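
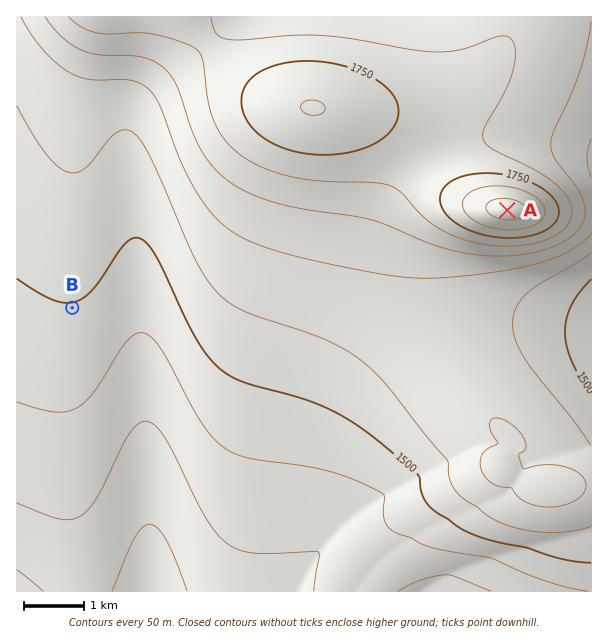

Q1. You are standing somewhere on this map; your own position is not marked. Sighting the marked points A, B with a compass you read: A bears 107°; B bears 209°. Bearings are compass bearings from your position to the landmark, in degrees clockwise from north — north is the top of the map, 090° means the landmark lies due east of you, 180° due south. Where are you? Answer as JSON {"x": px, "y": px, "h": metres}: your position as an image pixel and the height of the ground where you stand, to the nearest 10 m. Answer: {"x": 181, "y": 111, "h": 1640}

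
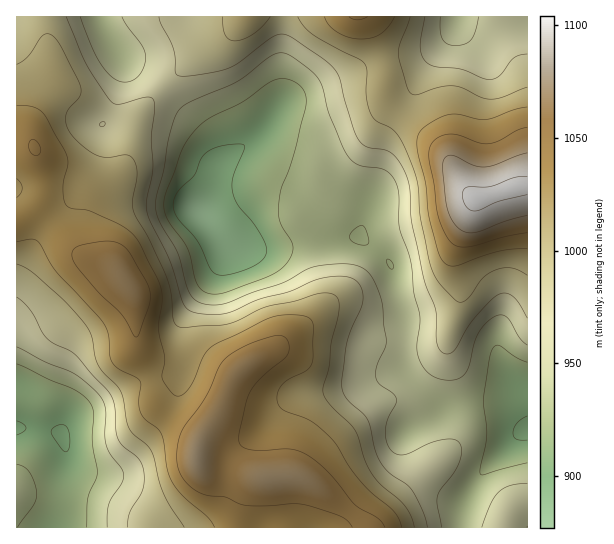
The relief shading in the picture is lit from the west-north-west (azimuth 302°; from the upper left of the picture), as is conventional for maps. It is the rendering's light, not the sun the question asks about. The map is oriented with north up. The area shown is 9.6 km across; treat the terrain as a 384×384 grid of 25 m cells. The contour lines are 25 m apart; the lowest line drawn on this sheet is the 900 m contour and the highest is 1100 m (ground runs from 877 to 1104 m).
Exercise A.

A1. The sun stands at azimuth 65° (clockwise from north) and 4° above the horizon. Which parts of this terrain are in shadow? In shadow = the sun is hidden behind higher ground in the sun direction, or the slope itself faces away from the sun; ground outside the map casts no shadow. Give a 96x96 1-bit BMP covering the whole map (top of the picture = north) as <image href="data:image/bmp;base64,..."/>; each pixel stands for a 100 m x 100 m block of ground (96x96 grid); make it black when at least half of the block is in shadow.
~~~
<image width="96" height="96" href="data:image/bmp;base64,Qk2+BAAAAAAAAD4AAAAoAAAAYAAAAGAAAAABAAEAAAAAAIAEAAATCwAAEwsAAAIAAAAAAAAA////AAAAAAAAAAAAAAAAAAAAAAAAAAAAAAAAAAAAAAAAAAAD4AAAAAAAAAAAAAB/4AAAAAAAAAAAA///4AAAAAAAAAAAA///4AAAAAAAAAAAA///wAAAAAAAAAAAA///wAAAAAAAAAAAA///gAAAAAAAAAAAA///gAAAAAAAAAAAB///AAAAAAAAAAAAP///AAAAAAAAAAAAf///AAAAAAAAAAAA////AAAAAAAAAAAB///+AAAAAAAAAAAB///+AAAAAAAAAAAB///+AAAAAAAAAAAB//4AAAAAAAAAAAAD//4AAAAAAAAAAAAD//4AAAAAAAAAAAAD//4AAAAAAAAAAAAD//4AAAAAAAAAAAAH//4AAAAAAAAAAAAP//wAAAAAAAAAAAAf//wAAAAAAAAAAAAf//wAAAAAAAAAAAAf//gAAAAAAAAAAAAf//AAAAAAAAAAAAAf//AAAAAAAAAAAAD//+AAAAAAAAAAAAD8/+AAAAAAAAAAAAD4P8AAAAAAAAAAAAAwH8AAAAAAAAAAAAAAH8AAAAAAAAAAAA8AH8AAAAAAAAAAAB8AH8AAAAAAAAAAAD8AP8AAAAAAAAAMAD8Af8AAAAAAAAAeAB8A/8AAAAAAAAAeAB8B/8AAAAAAAAA/AB8D/4AAAAAAAAB/AA8H/wAAAAAAAAD/AAYP/wAAAAAAAAH/AAIf/gAAAAAAAAP/AAAf/AAAAAAAAAf/AAAf+AAAAAAAAAf/AAAf8AAAAAAAAA//AAAf4AAAAAAAAB//AAAPgAAAAAAAAD//AAAHAAAAAAAAAH//AAAAAAAAAAAAAf//AAAAAAAAAAAAA///AAAAAAAAAAAAB///gAAAAAAAAAAAB///wAAAAAAAAAAAB///4AAAAAAAAAAAB///4AAAAAAAAAAAB///8AAAAAAAAAAAB///4AAAAAAAAAAAB///4AAAAAAAAAAAB///4AAAAAAAAAAAB///4AAAAAAAAAAAA///wAAAAAAAAAAAA///wAAAAAAAAAAAA///wAAAAAAAAAAAAf//wAAAAAAAAAAAAf//gAAAAAAAAAAAAP//gAAAAAAAAAAAAH//AAAAAAAAAAAAAD//AAAAAAAAAAAAAB/+AAAAAAAAAAAABw/8AAAAAAAAAAAAHwf4AAAAAAAAAAAAH4PwAAAAAAAAAAAAH4DAAAAAAAAAAAAAP4AAAAAAAAAAAAAAPwAAAAAAAAAAAAAAPwAAAAAAAAAAAAAAHwAAAAAAAAAAAAAAPgAAAAAAAAAAAAAB+AAAAAAAAAAAAAAD8AAAAAAAAAAAAAAH8AAAAAAAAAAAAAAH4AAAAAAAAAAAAAAH4AAAAAAAAAAAAAAD4AAAAAAAAAAAAAADwAAAAAAAAAAAAAAHwAAAAAAAAAAAAAA/wAAAAAAAAAAAAAA/4AAAAAAAAAAAAAA/4AAAAAAAAAAAAAA/8AAAAAAAAAAAAAA/+AAAAAAAAAAAAAAf+AAAAAAAAAAAAAAOeAAAAAAAAAAAAAAAMAAAAAAAAAAAAAAAAAAAAAA="/>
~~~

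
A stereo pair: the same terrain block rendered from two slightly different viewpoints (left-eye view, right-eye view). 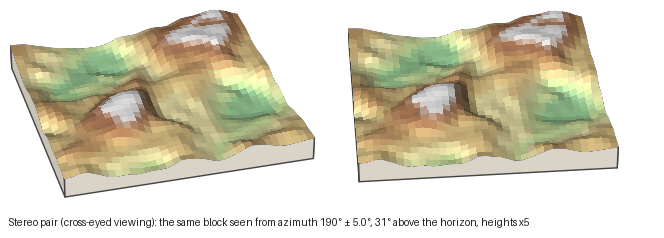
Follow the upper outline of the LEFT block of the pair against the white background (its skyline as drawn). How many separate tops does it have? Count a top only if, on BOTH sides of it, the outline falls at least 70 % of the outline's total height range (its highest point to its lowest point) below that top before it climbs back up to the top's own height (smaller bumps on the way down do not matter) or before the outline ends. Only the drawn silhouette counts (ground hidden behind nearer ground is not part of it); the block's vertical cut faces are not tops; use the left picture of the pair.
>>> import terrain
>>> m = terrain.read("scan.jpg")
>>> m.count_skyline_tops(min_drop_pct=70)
0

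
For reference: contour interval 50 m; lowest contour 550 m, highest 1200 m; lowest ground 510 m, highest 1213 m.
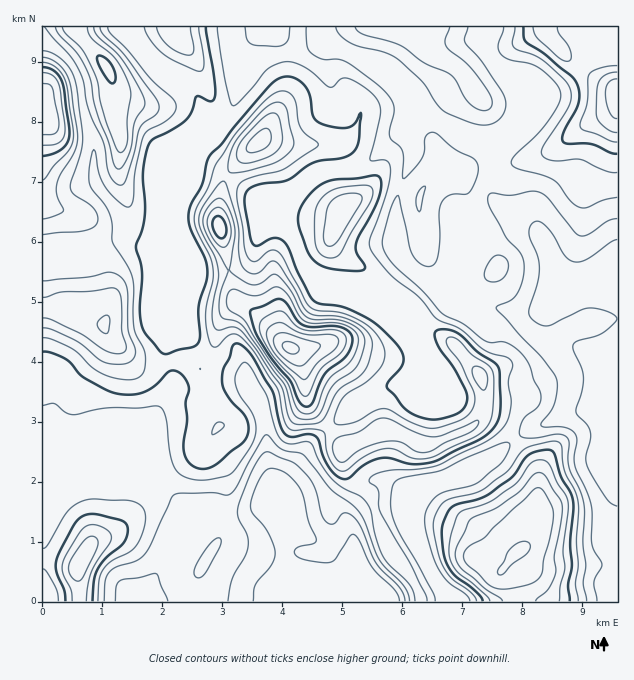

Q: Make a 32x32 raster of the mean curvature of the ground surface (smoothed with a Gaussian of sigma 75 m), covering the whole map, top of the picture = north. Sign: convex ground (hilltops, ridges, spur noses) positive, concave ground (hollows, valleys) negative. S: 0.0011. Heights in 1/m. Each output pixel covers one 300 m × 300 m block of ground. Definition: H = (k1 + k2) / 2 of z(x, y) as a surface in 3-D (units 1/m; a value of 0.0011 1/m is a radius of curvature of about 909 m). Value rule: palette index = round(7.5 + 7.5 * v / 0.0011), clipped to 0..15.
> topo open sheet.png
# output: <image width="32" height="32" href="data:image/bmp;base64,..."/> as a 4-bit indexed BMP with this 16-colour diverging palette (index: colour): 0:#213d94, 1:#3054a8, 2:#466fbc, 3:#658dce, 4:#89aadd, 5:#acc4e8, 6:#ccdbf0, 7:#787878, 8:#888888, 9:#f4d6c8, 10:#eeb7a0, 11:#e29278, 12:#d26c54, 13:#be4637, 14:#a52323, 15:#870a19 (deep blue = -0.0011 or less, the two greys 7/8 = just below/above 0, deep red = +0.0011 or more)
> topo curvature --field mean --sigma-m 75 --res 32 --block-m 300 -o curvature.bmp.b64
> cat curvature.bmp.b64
<image width="32" height="32" href="data:image/bmp;base64,Qk12AgAAAAAAAHYAAAAoAAAAIAAAACAAAAABAAQAAAAAAAACAAATCwAAEwsAABAAAAAAAAAAlD0hAKhUMAC8b0YAzo1lAN2qiQDoxKwA8NvMAHh4eACIiIgAyNb0AKC37gB4kuIAVGzSADdGvgAjI6UAGQqHACnEV2eId2d3d1DLEFd3mGY+wkZpmHd1ZoU58VvMirdXS/d4VpqIl6qTj3GvuZqIWFbsqWVqmXdngd0lmXibpkZnqJl2Z5ZnaYPmSJupmchWdnZ4lmaUd1lptWapiazKVnd3d3d3pVZWmIUzM0d9l0d3h3doqqc0ZvdGhzI0faNHd4eIZ7qKKTf8ht+2MmrnV3d3eHaZvCx1ie/I39ZSeWd4dlZmmacZ+iOIQzXoeFV3eHeIZolyJfhDRldi5mqHd2Z4ioWqUUf3aHZnSPZoh3dVebl6uWB/2Zh5dm6op3d3VozWZTsT/9/9lmb8J3Z3d4uro1dMets2uEV6hGhmeJirm7NnWfuOMDNn2DVmZneIeHnFZ0bWjDRmeoNompZ3ZmZnl2c1w6klerY4d5umd3d3eHZnKdGXTKZje2Z6hml2ZnhoZU/yVmrWY4tmmGVplqrIeWWPsnaI+nKZV5ZleZemY6hWTIJWaM/CmVhmdXmIlUbVZzmVVkRVxmqraId4iIc29FdYvZh1ZWlHmXialmi8BPRGZH/qm6pleHZnaLlo6grlh1Uo+VZplXdmdnV7rMYMqrp5RLt2arZ3eMlnRoz1DLlma1R6l4tmdnq2dzWP4E/FJKhXaIaGZ1iLdVNqiSDfYWvVZ2ZVZVWKl1eH6lVOsha8lGiKZ3qqmXZlnKV3"/>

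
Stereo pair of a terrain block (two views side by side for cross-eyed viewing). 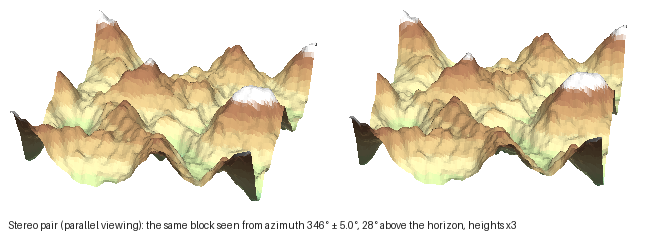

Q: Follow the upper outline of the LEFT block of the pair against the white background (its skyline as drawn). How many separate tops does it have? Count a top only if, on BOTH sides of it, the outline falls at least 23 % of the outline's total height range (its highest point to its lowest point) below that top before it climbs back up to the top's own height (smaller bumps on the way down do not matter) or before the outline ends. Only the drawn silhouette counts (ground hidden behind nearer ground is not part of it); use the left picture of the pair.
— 2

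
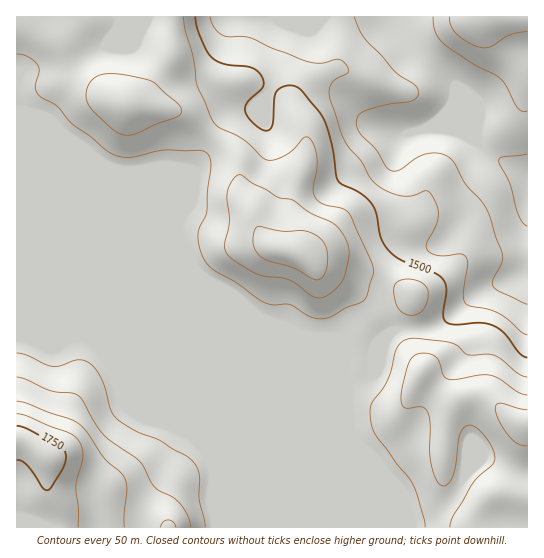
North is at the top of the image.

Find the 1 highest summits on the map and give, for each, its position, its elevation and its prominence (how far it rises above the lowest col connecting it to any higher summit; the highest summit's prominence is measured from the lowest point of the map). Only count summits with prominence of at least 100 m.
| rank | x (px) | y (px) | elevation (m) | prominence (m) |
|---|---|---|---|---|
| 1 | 45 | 457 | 1776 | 444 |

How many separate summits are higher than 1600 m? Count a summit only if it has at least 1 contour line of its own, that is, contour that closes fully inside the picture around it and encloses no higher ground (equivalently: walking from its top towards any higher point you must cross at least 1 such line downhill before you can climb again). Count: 2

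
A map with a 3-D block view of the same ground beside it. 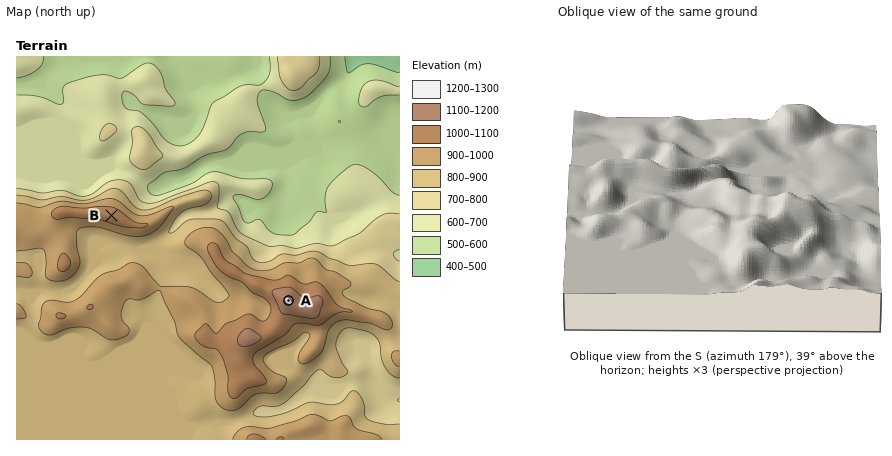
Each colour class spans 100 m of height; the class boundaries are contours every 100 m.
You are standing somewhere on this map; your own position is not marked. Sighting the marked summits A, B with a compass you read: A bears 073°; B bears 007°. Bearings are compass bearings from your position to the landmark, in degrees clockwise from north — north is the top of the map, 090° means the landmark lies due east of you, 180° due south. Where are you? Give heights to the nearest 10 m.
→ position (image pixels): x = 94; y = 360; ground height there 850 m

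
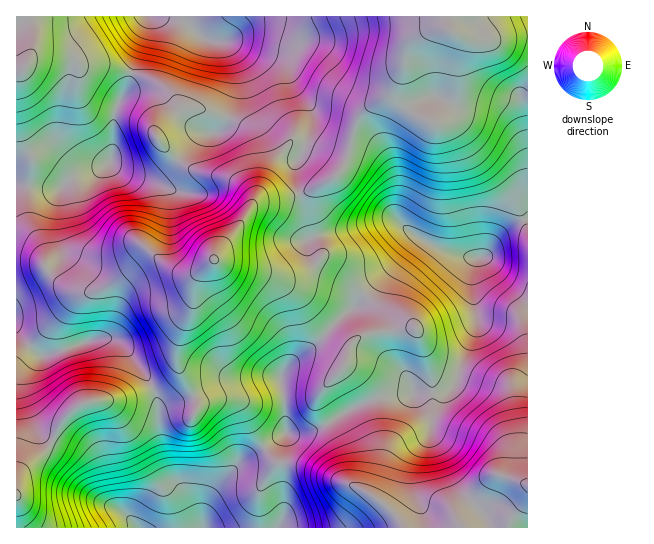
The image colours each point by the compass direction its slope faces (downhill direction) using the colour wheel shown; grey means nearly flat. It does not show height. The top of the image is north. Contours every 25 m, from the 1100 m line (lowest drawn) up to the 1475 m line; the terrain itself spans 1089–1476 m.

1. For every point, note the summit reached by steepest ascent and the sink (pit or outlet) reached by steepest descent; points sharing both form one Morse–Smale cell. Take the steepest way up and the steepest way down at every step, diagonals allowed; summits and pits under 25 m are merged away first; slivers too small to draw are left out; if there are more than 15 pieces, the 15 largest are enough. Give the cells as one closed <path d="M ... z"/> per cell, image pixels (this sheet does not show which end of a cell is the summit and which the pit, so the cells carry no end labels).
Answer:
<path d="M299 195l-38 5-6 3-22 31-14 16-4 9-14 12-6 11-4 31-12 26-3 31-7 9-16 10 4 12 3 37 9 37 16 22 17 31 3-21 12-21 24-25 20-10 26-18-3-39-3-8 0-11 4-6 33-26 9-12 38-36-20-16-27-15-3 1 6-10-10-21z"/><path d="M527 36l-36 4-20 0-9-3 1 12-6 17-1 23-8 18-13 16-22-10-12-11-2-5 0-11 3-15-11 22-25 16-7 9-6 13-5 26-9 17-26 15-6 6-2 11 8 31 38-8 31-9 13 0 27 20 21 11 24 6 15 0 6-4 7-12 10-10 22-12z"/><path d="M487 257l-9 0-5 8-1 24 5 32-22 64-6 6-10 2-45 2-18 4 5 38 0 21-10 36 22 18 12 16 104 0 2-10 17-23 0-225-17-2z"/><path d="M135 73l-4 1-3 12-13 25-3 46-6 8-32 12-13 11-45-2 0 72 18 2 9 4 14 16 18 11 18 1 13-5 44-34 29 19 15 1 21-14 4-9 18-21 14-23-2-11-14-14-8-4-32-6-16-10-16-15-7-12 5-8 18-16 0-4-14-18-12-8z"/><path d="M527 16l-366 1 16 2 9 4 12 12 9 5 27 3 24 10 19 6 11 10 8 20 12 14 4 10-3 20-14 33 4 29 16-7 24-14 9-17 5-26 6-13 7-9 25-16 11-22-3 15 0 11 2 5 12 11 22 10 13-16 8-18 1-23 6-17 0-8-3-4 11 3 20 0 36-4z"/><path d="M161 16l-13 1-1 13-15 40 1 3 20 7 12 8 14 18 0 4-22 21 0 8 28 26 14 7 28 5 8 4 14 14 2 12 10-7 37-5-3-29 14-33 3-20-4-10-12-14-8-20-11-10-19-6-24-10-27-3-9-5-12-12z"/><path d="M153 388l-26 9-46 7-17 14-15 28-26 24-7 12 1 46 184-1-16-30-16-22-10-45-2-29z"/><path d="M375 399l-28 12-33 20-17 4-12-2-24 18-20 10-24 25-8 12-5 15-1 14 200 1-8-14-24-20 10-36 0-21z"/><path d="M418 237l-7 6-15 20-31 31 19 20 7 16-22 3-12 6-9 12-4 15 13 7 11 12 9 14 17-4 45-2 10-2 7-9 7-24 13-31 1-8-5-30 0-16 5-15-34-7z"/><path d="M151 253l-6 3-36 29-16 7-12 0-15-5-17-14-6-9-5-3-21-2 0 74 18 19 7 4 55-17 18 1 6 3 10 11 21 33 7-2 17-15 3-31 13-30 3-27 9-13-10 4-11 0-12-5z"/><path d="M55 55l-18 0-14 14-7 2 1 114 44 3 13-11 32-12 6-8 3-46 13-25 4-13-27-8-23 0-11-8z"/><path d="M17 331l0 150 6-11 26-24 10-20 15-18 16-7 37-4 25-8-3-8-18-27-10-11-6-3-18-1-55 17-8-5z"/><path d="M366 296l-24 20-24 27-24 17-11 13-2 13 3 8 1 35 2 4 10 2 17-4 33-20 29-13-9-15-10-10-13-7 4-15 9-12 12-6 22-3-7-16z"/><path d="M147 16l-130 0-1 54 7-1 14-14 18 0 16 2 11 8 23 0 26 7 16-42z"/><path d="M395 220l-13 0-31 9-36 7-2 2 8 17-5 8 29 16 20 16 31-32 15-20 6-5z"/>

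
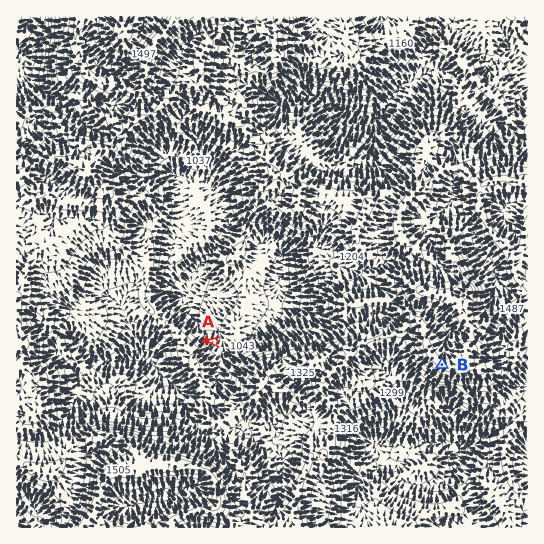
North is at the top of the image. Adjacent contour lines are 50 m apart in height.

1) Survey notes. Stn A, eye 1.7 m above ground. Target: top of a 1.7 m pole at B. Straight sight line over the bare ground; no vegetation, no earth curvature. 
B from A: not visible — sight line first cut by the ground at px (290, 349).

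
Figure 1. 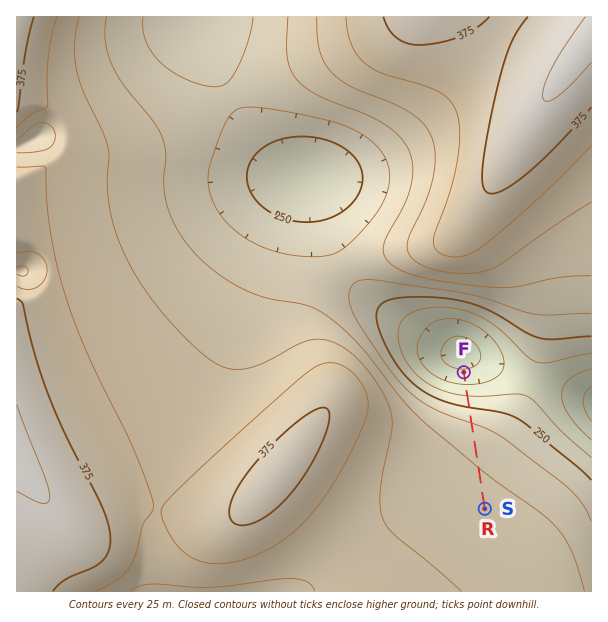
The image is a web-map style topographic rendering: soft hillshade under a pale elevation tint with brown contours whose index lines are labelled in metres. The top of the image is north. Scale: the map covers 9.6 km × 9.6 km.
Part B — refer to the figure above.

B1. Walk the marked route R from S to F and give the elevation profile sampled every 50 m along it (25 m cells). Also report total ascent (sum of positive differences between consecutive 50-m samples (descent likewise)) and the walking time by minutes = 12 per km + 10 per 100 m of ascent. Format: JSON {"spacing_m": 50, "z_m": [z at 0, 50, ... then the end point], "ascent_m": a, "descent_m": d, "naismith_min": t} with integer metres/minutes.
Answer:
{"spacing_m": 50, "z_m": [311, 310, 309, 309, 308, 307, 307, 306, 305, 304, 303, 303, 302, 301, 300, 299, 298, 297, 296, 295, 294, 292, 291, 290, 288, 286, 284, 281, 278, 275, 271, 267, 262, 257, 251, 245, 239, 232, 226, 219, 212, 206, 199, 194, 188, 183, 179, 179], "ascent_m": 0, "descent_m": 132, "naismith_min": 28}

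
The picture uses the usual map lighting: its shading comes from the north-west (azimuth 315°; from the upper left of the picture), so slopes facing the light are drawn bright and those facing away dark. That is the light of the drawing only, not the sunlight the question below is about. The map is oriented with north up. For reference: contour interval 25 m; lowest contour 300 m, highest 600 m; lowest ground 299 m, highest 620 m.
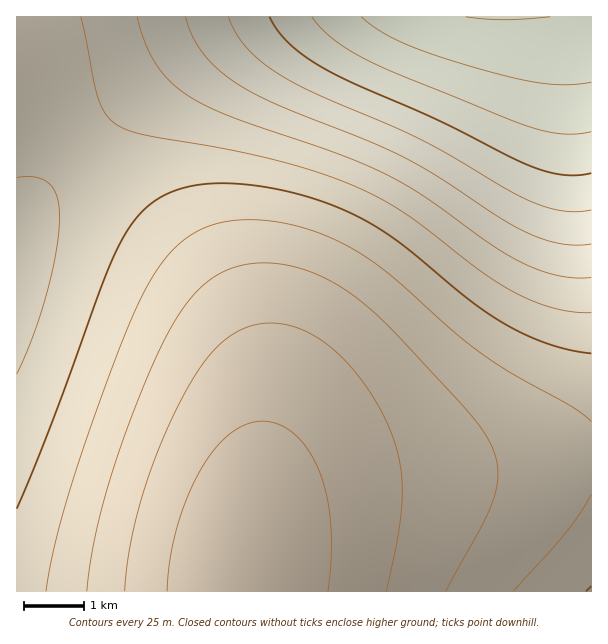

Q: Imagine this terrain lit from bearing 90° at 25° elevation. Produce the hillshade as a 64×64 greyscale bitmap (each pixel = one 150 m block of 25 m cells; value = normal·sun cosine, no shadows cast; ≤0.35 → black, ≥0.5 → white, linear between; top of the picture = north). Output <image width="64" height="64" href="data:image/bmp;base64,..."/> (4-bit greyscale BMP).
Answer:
<image width="64" height="64" href="data:image/bmp;base64,Qk12CAAAAAAAAHYAAAAoAAAAQAAAAEAAAAABAAQAAAAAAAAIAAATCwAAEwsAABAAAAAAAAAAAAAAABEREQAiIiIAMzMzAERERABVVVUAZmZmAHd3dwCIiIgAmZmZAKqqqgC7u7sAzMzMAN3d3QDu7u4A////AFVERERERERERVVmZ3eIiJmZmaqqqqqZmZmZmZmZmZmZVURERERERERFVWZnd4iImZmZmqqqqZmZmZmZmZmZmZlVREREREREREVVZmd3iIiZmZmZqqqZmZmZmZmZmZmZmVVERERERERERVVmZ3eIiJmZmZmZmZmZmZmZmZmZmZmZVURERERERERFVWZnd4iImZmZmZmZmZmZmZmZmZmZmZlVREREREREREVVZmd3iIiZmZmZmZmZmZmZmZmZmZmZmVVERERDRERERVVWZ3eIiImZmZmZmZmZmZmZmZmZmZmZVUREREM0RERFVVZnd4iIiZmZmZmZmZmZmZmZmZmZmZlVREREQzRERERVVmd3eIiJmZmZmZmZmZmZmZmZmZmZmVVERERDNERERFVWZ3d4iImZmZmZmZmZmZmZmZmZmZmZVUREREM0REREVVZmd3iIiJmZmZmZmZmZmZmZmZmZmZlVREREQzRERERVVmZ3eIiImZmZmZmZmZmZmZmZmZmZmVVERERDNERERFVWZnd4iIiZmZmZmZmZmZmZmZmZmZmZVUREREM0REREVVZmd3iIiImZmZmZmZmZmZmZmZmZmZlVREREQzRERERVVmZ3d4iIiZmZmZmZmZmZmZmYiJmZmVVERERERERERFVWZnd3iIiJmZmZmZmZmZmZmYiIiImZVUREREREREREVVZmd3eIiIiZmZmZmZmZmZmZiIiIiIhVVERERERERERVVmZ3d4iIiJmZmZmZmZmZmZmYiIiIiFVURERERERERFVWZmd3iIiImZmZmZmZmZmZmZiIiIiIVVREREREREREVVZmZ3d4iIiZmZmZmZmZmZmZmYiIiIhVVERERERERERVVWZnd3iIiImZmZmZmZmZmZmZiIiIiFVURERERERERFVVZmd3eIiIiZmZmZmZmZmZmZmYiIiIVVREREREREREVVVmZ3d4iIiJmZmZmZmZmZmZmZiIiIhVVURERERERERVVWZnd3iIiImZmZmZmZmZmZmZmIiIiFVVRERERERERFVVZmd3eIiIiZmZmZmZmZmZmZmZiIiIVVVEREREREREVVVmZ3d4iIiJmZmZmZmZmZmZmZmIiIhVVURERERERERVVWZnd3iIiImZmZmZmZmZmZmZmYiIiFVVRERERERERFVVZmd3eIiIiZmZmZmZmZmZmZmZiIiIVVVUREREREREVVVmZ3d4iIiJmZmZmZmqmZmZmZmIiIhlVVRERERERERVVWZnd3iIiImZmZmaqqqqqZmZmZiIh2VVVURERERERFVVZmd3eIiIiZmZmaqqqqqqmZmZmIiHZlVVRERERERFVVVmZ3d4iIiZmZmZqqqqqqqpmZmYiHdmVVVUREREREVVVmZnd3iIiJmZmZqqqqqqqqqZmZiId2ZVVVREREREVVVWZmd3eIiImZmZmqqqqqqqqpmZmIh3ZmVVVURERERVVVZmZ3d4iIiZmZmqqqqqqqqqqZmYiHdmZVVVVERERVVVVmZnd3iIiJmZmaqqqqqqqqqpmZiId2ZmVVVVVVVVVVVmZnd3eIiImZmZqqqqqqqqqqmZmIh3ZmZVVVVVVVVVVWZmd3d4iIiZmZqqqqqqqqqqqZmYiHdmZmVVVVVVVVVWZmZ3d4iIiZmZmqqqqqqqqqqpmZiId3ZmZVVVVVVVVVZmZ3d3iIiJmZmaqqqqqqqqqqmZmIh3dmZmVVVVVVVVZmZnd3eIiImZmZqqqqqqqqqqqZmYiHd3ZmZmVVVVVWZmZnd3eIiIiZmZmqqqqqqqqqqpmZiHd3d2ZmZmZmZmZmZmd3d4iIiZmZmaqqqqqqqqqqmZmId3d3ZmZmZmZmZmZmd3d4iIiJmZmZqqqqqqqqqqqZmYh3d3d2ZmZmZmZmZmd3d4iIiImZmZmqqqqqqqqqqpmYiHd3d3d2ZmZmZmZnd3d3iIiImZmZmaqqqqqqqqqpmZiId3d3d3d3ZmZnd3d3d4iIiIiZmZmZqqqqqqqqqqmZmIh3d3d3d3d3d3d3d3d4iIiIiZmZmZmqqqqqqqqqmZmYiHd4h3d3d3d3d3d3eIiIiIiZmZmZmaqqqqqqqqmZmZiId3iIh3d3d3d3d3iIiIiIiZmZmZmZmqqqqqqqmZmZiIh3eIiIiIh3iIiIiIiIiImZmZmZmZmaqqqqqqmZmZmIiHd4iIiIiIiIiIiIiIiJmZmZmZmZmZmqqqqpmZmZmIiId3iIiIiIiIiIiIiImZmZmZmZmZmZmZmZmZmZmZmIiId3eIiIiIiIiIiIiZmZmZmZmZmZmZmZmZmZmZmZmIiIh3d4iIiIiIiJmZmZmZmZmZmZmZmZmZmZmZmZmZmIiIiHd3iIiZmZmZmZmZmZmZmZmZmZmZmZmZmZmZmZmIiIiId3eZmZmZmZmZmZmZmZmaqqqqqqmZmZmZmZmZmIiIiId3d5mZmZmZmZmZmZmqqqqqqqqqqpmZmZmZmZiIiIiId3d3mZmZmZmZmZmqqqqqqqqqqqqqqZmZmZmYiIiIiIh3d3eZmZmZmZmaqqqqqqqqqqqqqqqpmZmZmYiIiIiIh3d3d5mZmZmZmqqqqqqqqqqqqqqqqqqZmZmYiIiIiId3d3d3mZmZmZqqqqqqqqqqqqqqqqqqqpmZmZiIiIiId3d3d3eZmZmZqqqqqqqqqqqqqqqqqqqqqZmZiIiIiHd3d3d3d5mZmZmqqqqqqqqqqqu6qqqqqqqpmZmIiIiHd3d3d3d3"/>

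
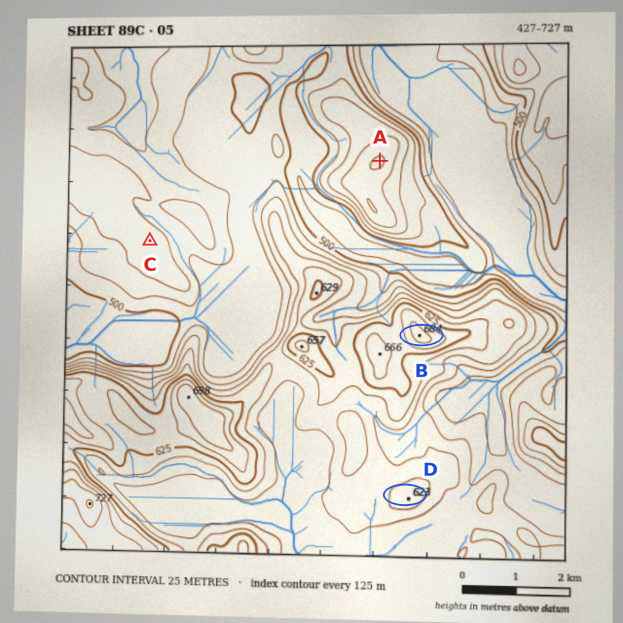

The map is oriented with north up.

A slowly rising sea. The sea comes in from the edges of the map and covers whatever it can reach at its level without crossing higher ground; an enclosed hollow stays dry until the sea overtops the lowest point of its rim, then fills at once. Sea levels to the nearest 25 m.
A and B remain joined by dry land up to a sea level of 500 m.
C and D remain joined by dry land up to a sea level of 525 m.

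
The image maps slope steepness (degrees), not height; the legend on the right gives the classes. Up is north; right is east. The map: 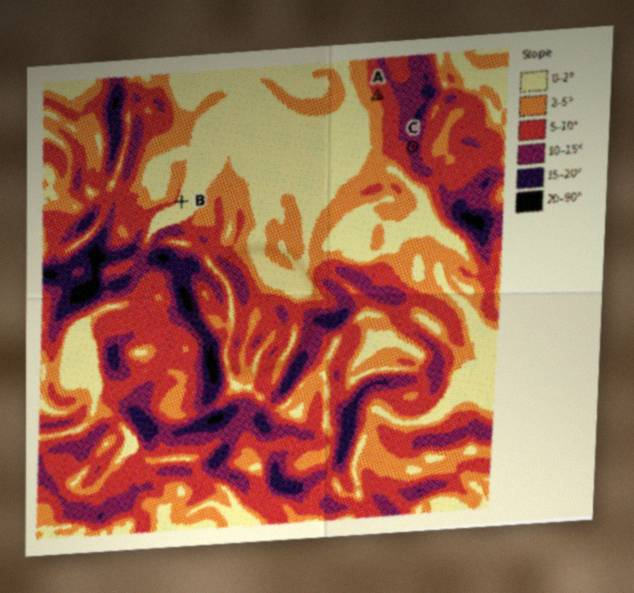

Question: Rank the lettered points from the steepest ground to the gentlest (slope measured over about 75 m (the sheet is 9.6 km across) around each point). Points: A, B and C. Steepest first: C A B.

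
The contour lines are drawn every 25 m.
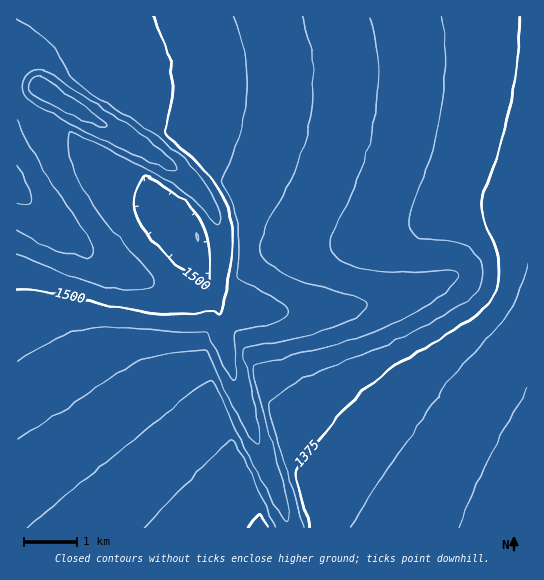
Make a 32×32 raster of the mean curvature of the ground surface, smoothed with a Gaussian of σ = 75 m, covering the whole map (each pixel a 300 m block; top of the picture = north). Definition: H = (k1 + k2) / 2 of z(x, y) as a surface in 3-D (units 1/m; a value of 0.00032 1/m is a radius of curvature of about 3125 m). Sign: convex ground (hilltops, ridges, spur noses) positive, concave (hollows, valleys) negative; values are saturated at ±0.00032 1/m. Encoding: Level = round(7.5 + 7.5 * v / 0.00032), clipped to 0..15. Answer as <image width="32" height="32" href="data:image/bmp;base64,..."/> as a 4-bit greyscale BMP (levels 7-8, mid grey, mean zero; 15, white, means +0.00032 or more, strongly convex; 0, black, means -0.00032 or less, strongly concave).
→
<image width="32" height="32" href="data:image/bmp;base64,Qk12AgAAAAAAAHYAAAAoAAAAIAAAACAAAAABAAQAAAAAAAACAAATCwAAEwsAABAAAAAAAAAAAAAAABEREQAiIiIAMzMzAERERABVVVUAZmZmAHd3dwCIiIgAmZmZAKqqqgC7u7sAzMzMAN3d3QDu7u4A////AHd3d3d3d3dx/yd3d3d3d3d3d3d3d3d3Vfond3d3d3d3d3d3d3d3dxzzZ3d3d3d3d3d3d3d3d3Yv0Hd3d3d3d3d3d3d3d3dzj3R3d3d3d3d3d3d3d3d3cO8Xd3d3d3d3d4iHd3d3d1T7F3d3d3d3d3eIiIh3d3cq9Fd3d3d3d3d3iIiHd3d3H+B3d3d3d3d3d4iId3d3dU+Cd3d3d3d3d3eId3d3d3OfFnd3d3d3d3d3h3d3d3d0yjeIiHd3d3d3d3d3d3d3hraJmZmZiId3d3d3d3d4iZmYqqqqqqmZiHd3d3d4iaqpp5mIiZmZqpmYd3d3iaqplcZnd3d3iJmquXd3iZqpiHHqNmZmZnd4iqh3eJqph3dg/Rd3d3d2Z3mHd4mqmHd3YPwnd3d3d3d3d3eamHd3dxf4R3d3d3d3d3d3qYd3d3JP8niIiIh3d3d3d5h3d3YG/1SIiIiIiId3d3iHd3cxv/UniIiIiIiIiIiId3dAf/0zeIiIiIiIiIiIiHdQTv+AWIiIiIiIiIiIiIhiHP+yJ4iIiIiIiIiIiIiIF//TFoiIiIiIiIiIiIiIiJ/2BYiIiIiIiIiIiIiIiIhMI3iIiIiIiIiIiIiIiIiIZXiIiIiIiIiIiIiIiIiIiHiIiIiIiIiIiIiIiIiIiIh4iIiIiIiIiIiIiIiIiIiI"/>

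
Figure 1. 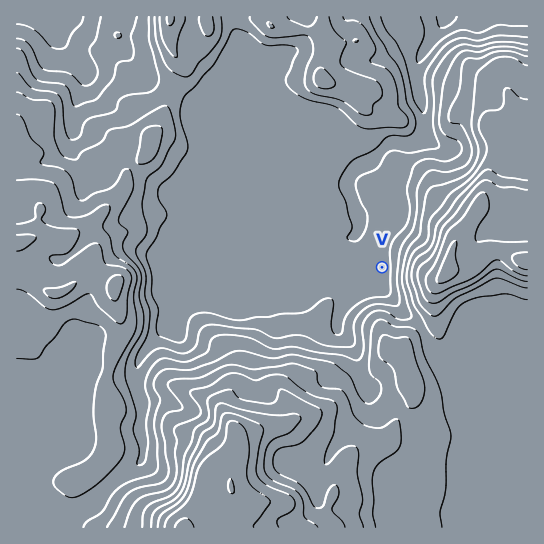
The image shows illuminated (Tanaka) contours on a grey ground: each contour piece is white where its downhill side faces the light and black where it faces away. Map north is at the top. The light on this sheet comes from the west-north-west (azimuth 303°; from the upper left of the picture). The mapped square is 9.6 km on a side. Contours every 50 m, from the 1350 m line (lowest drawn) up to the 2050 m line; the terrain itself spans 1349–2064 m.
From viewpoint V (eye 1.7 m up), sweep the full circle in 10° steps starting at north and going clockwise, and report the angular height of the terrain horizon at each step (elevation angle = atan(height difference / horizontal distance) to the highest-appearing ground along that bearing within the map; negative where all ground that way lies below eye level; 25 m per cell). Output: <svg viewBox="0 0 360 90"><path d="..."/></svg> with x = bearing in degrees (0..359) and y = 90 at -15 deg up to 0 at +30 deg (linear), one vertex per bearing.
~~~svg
<svg viewBox="0 0 360 90"><path d="M0 57l10-1 10-3 10-4 10-4 10-6 10-7 10-6 10-6 10-4 10-1 10 3 10 5 10 7 10 8 10 8 10-5 10 0 10-2 10 3 10 5 10-1 10 0 10 3 10 4 10 3 10-2 10 1 10 1 10 1 10 0 10 2 10-2 10 2 10-3 10 0"/></svg>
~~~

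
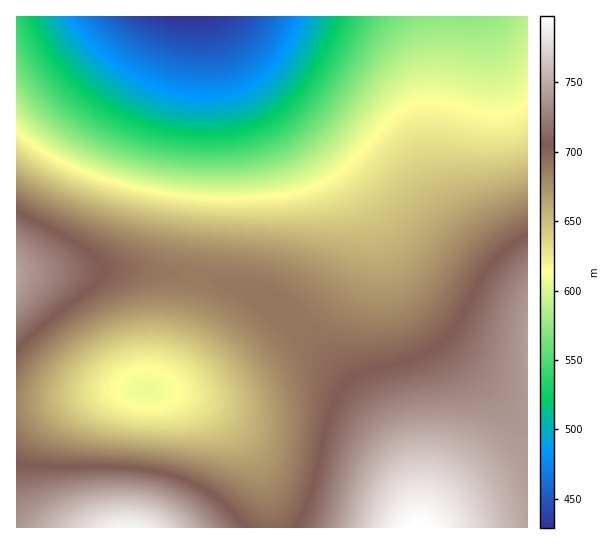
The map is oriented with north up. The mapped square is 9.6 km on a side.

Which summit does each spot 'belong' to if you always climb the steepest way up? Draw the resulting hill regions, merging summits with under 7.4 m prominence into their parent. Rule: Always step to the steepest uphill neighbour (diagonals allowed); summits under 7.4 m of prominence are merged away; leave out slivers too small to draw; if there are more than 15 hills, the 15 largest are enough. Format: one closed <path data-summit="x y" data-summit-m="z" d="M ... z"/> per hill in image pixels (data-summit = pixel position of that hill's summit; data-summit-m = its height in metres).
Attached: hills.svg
<path data-summit="418 527" data-summit-m="798" d="M527 16l-326 1 4 36 0 133-5 60-8 48-13 47-16 37-11 11 31 7 23 11 31 26 14 17 12 24 8 33 0 21 257-1z"/><path data-summit="17 275" data-summit-m="744" d="M201 16l-185 1 1 387 26-1 68-12 40-2 9-7 9-17 14-36 9-35 12-87 1-154z"/><path data-summit="129 527" data-summit-m="792" d="M154 389l-43 2-58 10-37 4 1 123 254-1 0-20-8-33-12-24-14-17-31-26-23-11z"/>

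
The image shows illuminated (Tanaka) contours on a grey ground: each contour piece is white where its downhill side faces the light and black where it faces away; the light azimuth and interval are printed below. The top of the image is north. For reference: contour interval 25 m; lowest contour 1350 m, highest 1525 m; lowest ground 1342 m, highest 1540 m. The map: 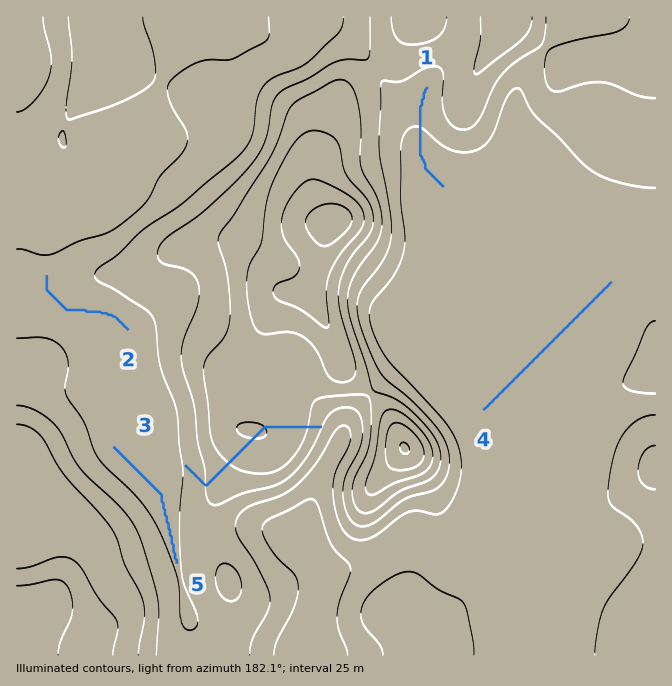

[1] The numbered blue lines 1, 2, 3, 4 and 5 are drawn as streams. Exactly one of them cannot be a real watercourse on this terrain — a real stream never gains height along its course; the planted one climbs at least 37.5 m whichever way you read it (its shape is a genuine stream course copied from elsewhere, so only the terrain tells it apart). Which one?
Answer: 3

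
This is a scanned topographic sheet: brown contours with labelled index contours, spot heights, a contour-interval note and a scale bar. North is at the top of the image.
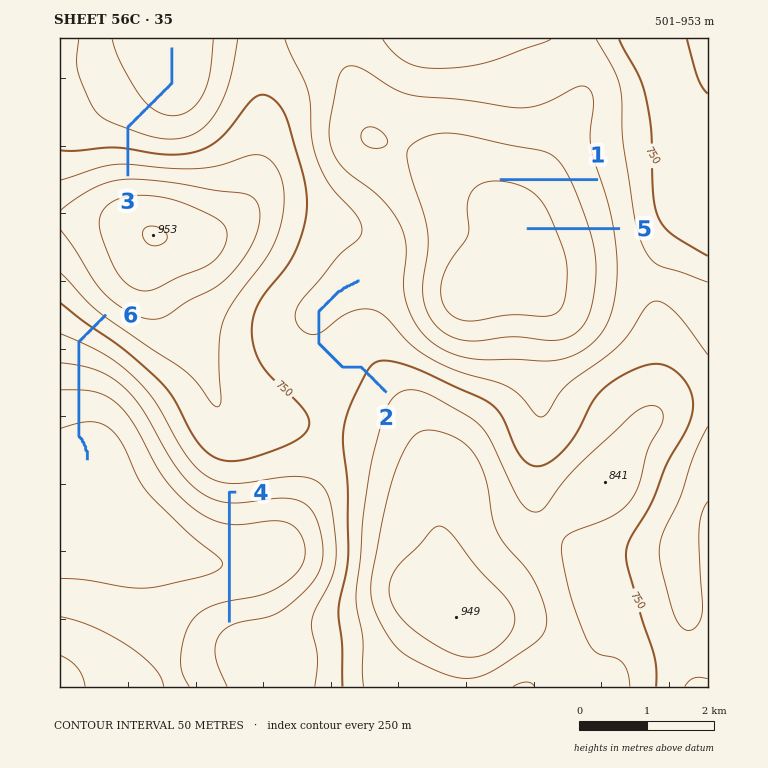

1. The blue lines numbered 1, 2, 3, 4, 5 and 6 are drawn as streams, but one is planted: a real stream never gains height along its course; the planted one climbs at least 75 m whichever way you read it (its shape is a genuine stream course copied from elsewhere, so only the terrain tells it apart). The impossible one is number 4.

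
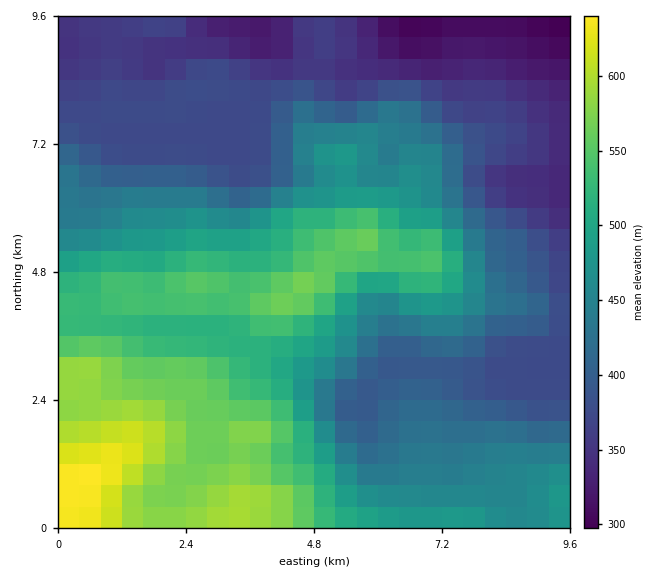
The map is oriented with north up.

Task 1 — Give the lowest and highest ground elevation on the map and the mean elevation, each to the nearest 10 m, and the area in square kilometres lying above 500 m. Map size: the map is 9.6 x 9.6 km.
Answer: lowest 290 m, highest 640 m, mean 450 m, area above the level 29.6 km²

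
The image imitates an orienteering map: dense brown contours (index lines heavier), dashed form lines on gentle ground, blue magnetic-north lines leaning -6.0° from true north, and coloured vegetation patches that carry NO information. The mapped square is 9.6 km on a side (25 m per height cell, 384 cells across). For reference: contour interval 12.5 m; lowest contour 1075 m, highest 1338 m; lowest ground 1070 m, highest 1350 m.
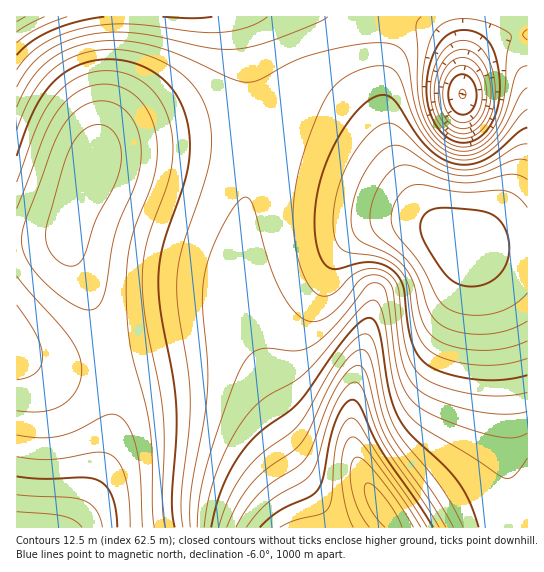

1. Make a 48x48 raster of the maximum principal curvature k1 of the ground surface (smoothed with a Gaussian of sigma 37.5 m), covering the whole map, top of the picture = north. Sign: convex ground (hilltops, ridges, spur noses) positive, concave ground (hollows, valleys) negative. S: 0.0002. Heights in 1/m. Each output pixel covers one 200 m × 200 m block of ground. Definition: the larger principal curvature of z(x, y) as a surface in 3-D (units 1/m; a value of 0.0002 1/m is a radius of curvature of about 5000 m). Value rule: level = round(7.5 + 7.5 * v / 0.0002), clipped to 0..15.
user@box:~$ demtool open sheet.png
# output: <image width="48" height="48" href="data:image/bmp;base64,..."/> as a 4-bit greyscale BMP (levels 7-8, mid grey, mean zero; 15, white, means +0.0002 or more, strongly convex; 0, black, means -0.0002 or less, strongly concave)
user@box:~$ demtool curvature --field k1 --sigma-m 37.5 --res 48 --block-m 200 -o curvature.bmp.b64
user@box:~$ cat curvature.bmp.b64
<image width="48" height="48" href="data:image/bmp;base64,Qk32BAAAAAAAAHYAAAAoAAAAMAAAADAAAAABAAQAAAAAAIAEAAATCwAAEwsAABAAAAAAAAAAAAAAABEREQAiIiIAMzMzAERERABVVVUAZmZmAHd3dwCIiIgAmZmZAKqqqgC7u7sAzMzMAN3d3QDu7u4A////AIiJmqqpiJmaqZmIiHd4m92mZ3eL7cqZvXiImaqpmIiZmZiIiHeJrNt2Z3et7LmZvneIiZqqmYiIiIiIiHeJvclmd3ne26mZv3d4iZqqqZiIiIiIiIiKzadnd4ztupiJv3d3iJmqqpmIiIiIiIib3IZneL3cqYiJv3d3iJmqqpmIiIiIiIic23Z3id3LmIiJvnd3eImqqpmIiIiIiIisyWd4i926mIiJrXd3eImaqpmIiIiIiIm8yGeJrdypiIiInHd3d4maqpmIiIiIiIm8t2eJrduYiIiIm3d3d4iaqpmIiIiIiIm9t3eZvcqYiIiIind3d4iaqpmIiIiIiIm9t3eJvcqYiIiIiXd3d4iaqpmIiIiIiIm9t3eJvcqYiIiIiHd3d4iZqpiIiIiIiIm9yHeIrduYiIiIiHd3d4iaqZiIiIiIiIm9yHeIndupiIiIiHd3eImaqZiIiIiIiIm92Xd4nOypiIiIiHd3eImaqZiIiIiIiIms23d4jO25iIiIiHd3iImqqYiIiIiIiIms3Id4iu26mIiIiHd3iJmqmYh4iIiIiIir3Zd4id7KmIiIiIiIiZqqmYd3eIiIiIib3aiIiM7bmYiIiIiIiZqqmYd3d3iIiIiazbiIiM7bmZmZiIiImaqpmId3d3eIiIiazcmIiK7cqZmZiIiJmaqpmHd3d3d4iIiJvdmYh57sqZmZiIiJmqqZiHd3d3d4iIiJvdpiAp3sqZmYiIiZmqqZiHd3d3d4iIiJrNthFb7sqZiIiJmZqqmYiHd3d3d4iIiIrN24it7bqYiIiJmZmZmYiHd3d3d4iIiIm97t3u7LmYiIiKmZmZmYiHd3d3d4iIiImr3u7ty6mIiIiLmZmZmYiHd3d3eIiIiIiavMzLupmIiIibqZmZmYiHd3d3iIiIiIiJmqqqqZmZmZmaqpqZmZiId4iIiIiIiIiImZmZmaqqqZmaqqqqmZiIiIiIiIiIiIiIiImZqru7uqmaqqqqqZmIiIiIiIiIiIiIiIiaq8zczLqZqqqqqZmIiIiIiIiIiIiIiImaze7d3cupqqqqqZmIiIiIiIiIiIiIiImr3u7d7u25mqqqqpmYiIiIiIiIiIiIiIm9/+y7zv7JmaqqqpmYiIiIiIiIiIiIiJrO/9qIrf/ZmaqqqpmZiIiIiIh4iIiIiJrf/6ZEe//5mZqqqpmZiIiIiIiHiIiIiJrf/nMRSf/5mZqqqpmZmIiIiIiIiIiIiJvv/EEAF//5mZmqqpmZmIiIiIiIiIiIiJvv+yARFv/5mZmqqpmZmZiIiIiIiIiIiJvv+zEAF//5mZmZqZmZmZmZiIiIiIiIiJrv/FEBOf/5mZmZmZmZmZmZmZmZmIiIiJrf/YQza//pmZmZmZmZmZmZmZmZmZmYiJrP/rdnnf/aqZmZmZqZmZmZmZmZmYiIiIm9/sqZvv66mZmZmZmZmZmZmIiIiIiIiIms3cuqvdypmZmZmZmZmIiIiIiIiIiIiIiavLqZqqqZmIiImZiIiIh3d3iIiIiIiIiJqqmHiZmA=="/>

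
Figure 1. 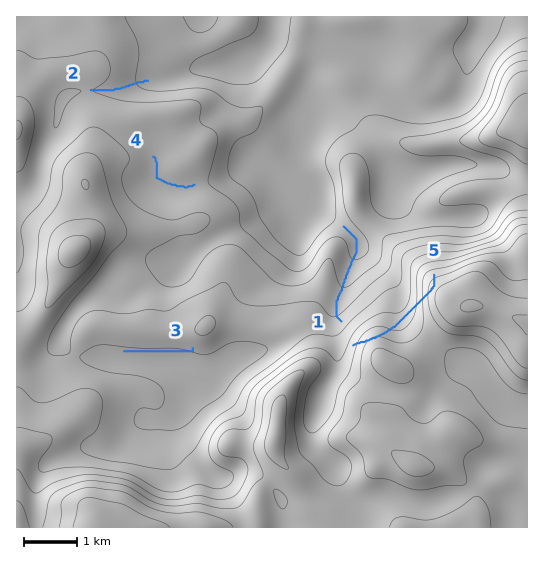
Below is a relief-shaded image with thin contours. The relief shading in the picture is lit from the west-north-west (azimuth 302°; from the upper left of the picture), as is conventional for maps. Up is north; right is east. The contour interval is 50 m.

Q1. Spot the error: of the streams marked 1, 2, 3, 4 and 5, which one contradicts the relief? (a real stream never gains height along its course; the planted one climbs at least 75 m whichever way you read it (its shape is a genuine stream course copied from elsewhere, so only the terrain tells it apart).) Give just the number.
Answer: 5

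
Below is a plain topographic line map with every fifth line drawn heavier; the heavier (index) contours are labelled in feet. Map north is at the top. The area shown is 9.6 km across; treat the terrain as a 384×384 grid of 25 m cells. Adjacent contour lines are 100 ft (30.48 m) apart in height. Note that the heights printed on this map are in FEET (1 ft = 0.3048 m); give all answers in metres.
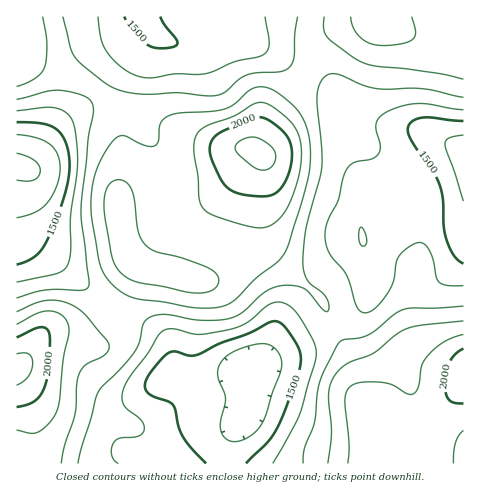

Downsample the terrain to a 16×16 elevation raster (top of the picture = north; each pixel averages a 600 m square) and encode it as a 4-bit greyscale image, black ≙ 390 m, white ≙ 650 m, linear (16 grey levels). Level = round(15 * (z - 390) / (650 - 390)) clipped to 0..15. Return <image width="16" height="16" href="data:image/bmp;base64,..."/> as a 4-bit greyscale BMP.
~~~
<image width="16" height="16" href="data:image/bmp;base64,Qk32AAAAAAAAAHYAAAAoAAAAEAAAABAAAAABAAQAAAAAAIAAAAATCwAAEwsAABAAAAAAAAAAAAAAABEREQAiIiIAMzMzAERERABVVVUAZmZmAHd3dwCIiIgAmZmZAKqqqgC7u7sAzMzMAN3d3QDu7u4A////ALp2VUM2iszLuoZUMiR6zMzbhkQyI2q7veyYVDISWaq93Kl1VDNXiauqmIiYZXdniGd5u7qYdlZlRYu7uql2VWQ0i7qrunZlUxOLqrzchlVTAnqqve2WVUIjeZq+7ZZlMlV4mZrLhmVFmId3d5iHeIiodkRVZ4iqqqhlRFVXiru7"/>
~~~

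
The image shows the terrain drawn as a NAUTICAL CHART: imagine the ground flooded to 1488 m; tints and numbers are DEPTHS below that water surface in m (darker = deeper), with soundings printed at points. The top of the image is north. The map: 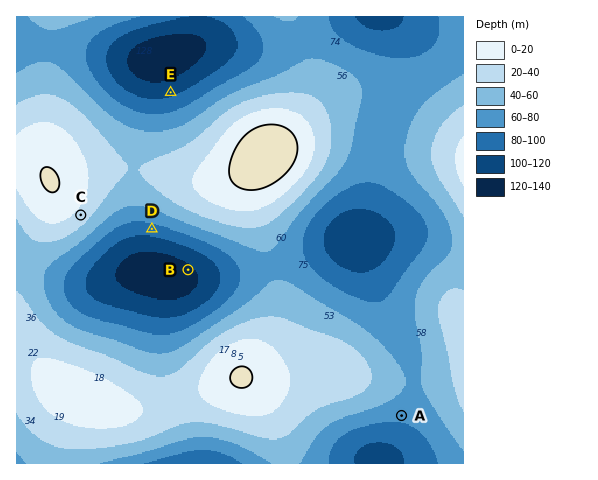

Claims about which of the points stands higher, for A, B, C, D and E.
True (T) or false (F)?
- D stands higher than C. F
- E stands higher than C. F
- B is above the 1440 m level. F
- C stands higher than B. T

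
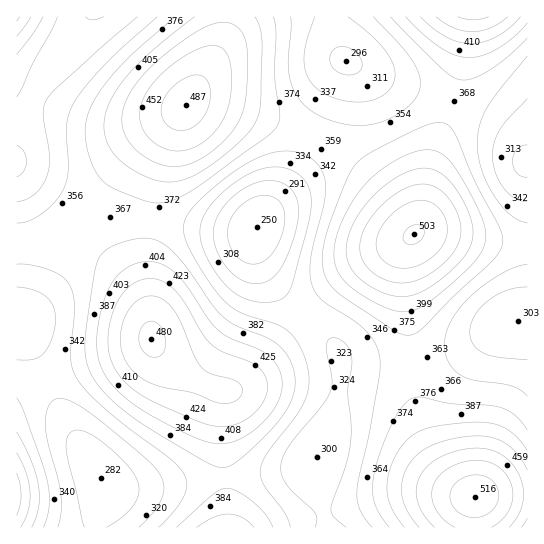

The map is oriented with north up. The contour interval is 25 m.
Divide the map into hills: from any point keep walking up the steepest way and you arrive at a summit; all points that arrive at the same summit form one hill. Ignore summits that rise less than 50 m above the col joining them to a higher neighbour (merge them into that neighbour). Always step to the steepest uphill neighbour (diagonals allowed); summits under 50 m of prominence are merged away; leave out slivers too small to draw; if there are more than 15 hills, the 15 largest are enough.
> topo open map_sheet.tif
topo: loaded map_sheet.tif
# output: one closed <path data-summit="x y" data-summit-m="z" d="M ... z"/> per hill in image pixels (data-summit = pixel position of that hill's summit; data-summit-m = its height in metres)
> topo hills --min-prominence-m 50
<path data-summit="151 339" data-summit-m="480" d="M17 165l-1 24 5 46 0 43-5 32 0 13 13 18 20 48 18 34 37 60 0 14-7 18-1 12 231 1-10-37-4-25 23-56 5-37-1-15-9-17-48-47-15-19-11-22-2-12 1-11-34 1-109-15-87-44z"/><path data-summit="414 234" data-summit-m="503" d="M347 61l-2 1-14 48-20 44-15 23-40 50-1 14 2 12 11 22 15 19 48 47 8 13 1 7 10 3 33 0 48-4 27-8 44-27 12-4 13 0 1-159-3-1-2-14-6-9-19-18-17-9-40-15-51-15z"/><path data-summit="186 105" data-summit-m="487" d="M331 16l-241 0-43 57-18 30-13 42 0 20 10 7 87 44 109 15 33-2 52-68 24-51 14-45 0-4-4-4-5-14z"/><path data-summit="475 497" data-summit-m="516" d="M527 321l-13 0-12 4-44 27-27 8-48 4-33 0-10-2 0 27-4 21-23 56 4 25 12 37 199-1z"/><path data-summit="474 17" data-summit-m="481" d="M527 16l-194 0-1 10 5 21 4 10 5 4 44 20 71 22 30 13 22 17 10 14 2 14 2 0z"/><path data-summit="17 495" data-summit-m="437" d="M17 324l-1 203 79 1 9-31 0-14-37-60-18-34-20-48z"/><path data-summit="17 17" data-summit-m="407" d="M89 16l-73 1 1 127 10-34 12-25 41-54z"/>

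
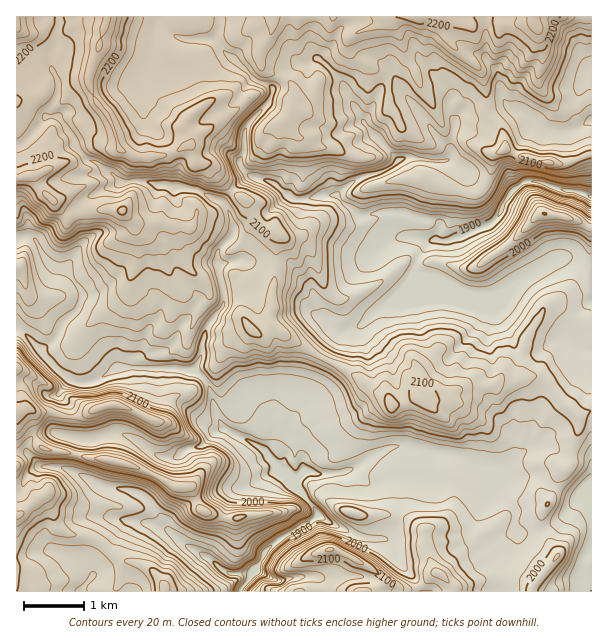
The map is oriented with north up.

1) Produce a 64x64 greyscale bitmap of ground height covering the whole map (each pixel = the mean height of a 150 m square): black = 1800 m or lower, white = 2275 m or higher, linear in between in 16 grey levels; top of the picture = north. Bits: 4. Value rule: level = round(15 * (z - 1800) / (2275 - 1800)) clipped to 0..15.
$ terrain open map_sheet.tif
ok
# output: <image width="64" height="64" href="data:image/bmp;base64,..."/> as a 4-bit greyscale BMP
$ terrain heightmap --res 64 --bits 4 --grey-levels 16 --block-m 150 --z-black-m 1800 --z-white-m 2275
<image width="64" height="64" href="data:image/bmp;base64,Qk12CAAAAAAAAHYAAAAoAAAAQAAAAEAAAAABAAQAAAAAAAAIAAATCwAAEwsAABAAAAAAAAAAAAAAABEREQAiIiIAMzMzAERERABVVVUAZmZmAHd3dwCIiIgAmZmZAKqqqgC7u7sAzMzMAN3d3QDu7u4A////AJmZmIiIiIiKqpiHZSJGd4mYmZqqqYh3eIh2VVZnZVQzmZmYiIiIiJqph2ZUMSRWeIiImZmZh3iIh2ZlVmd2VDOZmYiIiIiZmZh2VDMyEmiIiImZmpdmeIh2ZlVVZndUM5mYiIiIiZmYh2VERVQiR4mqmaqodlZ3h3ZlVVVWZ2VDmYiIiIiJiId2VERWZkE1eKq6qXZVVnd3ZmVVVVVmdUOpmIiIiIiHdmVVVWZ2UyJGeZl2VVVWd3ZmZVVVVWZmRKmZmZmIh3ZmVVZnd4dlQiNWZVVVVVZ3dmZVVVVVVVVUupmZiId3ZmVVZ4iJmId2QiQ0VWZVVnd3ZlVVVVVVVES7qqmId3dmZmZ5qpmZmYh1MjVnZmZmZmZlVVVVVWVERLu6qYh3d3dmd4qqh3eIh3ZDVmZmVVVVVVVVVVVWZlREu7upiHd3ZmeJqqh2VVVVUzRVVVVVVVVVVVVVVVZmVESqu6mHd2ZmeKu7qGVVREQzRFVERVVVVVVVVVVVVWZURKqqqId3eImau6qodlVEMzM0REREVVVVVVVVVVVVVmVEuZmId4mqu7qZmamGVUQzMzNERERVVVVVVVVVVVVWZlS6mZmau8y6mId4mYdUQzMzREREREVVVVVVVVVVVWZmZaq7u6qruqmIh3d3dlRDM0RERVVEREVEVVVVVVVVVmZlu7upmZmZiIiIh2ZVRDNERERVVVVVRVVVVlVlVVVWZmXLuZmZiIiImqmYZUQ0RERERVVVVVVVZmd3ZmZVVVZmZsy6mqqpmZq7upZURERERERFVVZmd3d3iIh3dmZmZmZ23Mu7u8uqu8u6dlVEVERERFVVVneJmImZmId2ZmZmZ3bdy6qrzMzLqZh2VUVVREREVVVWeJqZmqmZh3dmZmZ3dsy5maqru6mIiHdlVVVURFVVVWeImpmqqZmId3ZmZnZmy6qYd3iIh3d3d2VVVVVVVVVVaImZmaqZmYiId3d3ZmbLqoZmZmd3d3d2ZmZVVVVVVVZ4mJmZmZmIiIiHd3dmVcunZmZmZmZmZlVndmZVVVVmZ4iIiImZiIiId3d3dmVVynZnd3ZmZmZmZmeHd2ZmZneId3d4iZiId3d3d3ZmVVWoZnd3dmZmZ3d3Z4iIiId3iHZmZmeIiIh3d2d3dmZVVYdmd3d3d3d3d4hniImZmIiHZVVVZniHiHZmZmZ2ZVVVdnd3d3d3d3iHiHeImamZmHZVVVVWZmd3dmVVVmZlVVVnd3d4h3iIiIiId4iaqZmHZVVVRVVVVmZmVVVVZmZVVXiHd3eIiIiIiIiHeJmZmHZVVVVEREVVVVVEREVmZmZViIh3d4iJmZiJmJh4mZmYdlVVVVRERERERERERFZmZlWIiIh3eImZmZmZmYeJmZh2ZWZlVUREREREREREVWZmVZmIh3d4iZmZmZmZiIiJmHZmZmVVVERERERERERFVWVVmYd3d4iZmZmZmZmIiImZh2ZmVVVVRERERVVURERVVVWZd3d3iJmqmZmZmHiIiJmHd2ZVRFVURERWZmVURERVVZh3d3iJmqqqqqqYeIiImYh3ZlRERFVEVVVndlVURERViHd3eJqqqqqqqpiIiIiZiIdmVERERERERFZ3dlVERFV3d4iImqq7u6qqqYiImZmYh2ZVREREQzM0RWd3ZlVVVnd4mpiaq7u7u7upmImZqpmIdlVURERDMzM0RWiHZVVniImruqq7zLu7u6qYiZqqmIh2ZVRERERERDM0V4h3d4iYq7zLu8zMu7u7upiZqZmIiHdlVERERERERDNGiZmZh6q83MzMzcu7uqu6mJqpmHd3dlVVRERVVWZmUzV4mYdlq83dzMzMy7qqqqmZqqqHZmZlVmZlVmd3d3dkNGd2VDK83dzMu7u7qqmZmaqqmHZnZlVWd3d3eIiIiHYzRUMhEd3dzMzLqqqpmaq7u5h3Z3d3ZmZneIiIiIiIh1MiI0RE3d3czLuru7u7vMzLl3d3iId3d2ZneIiId3iIZVVniHfd3d3Lu7zd3czN3cqIiYiIiIiIiHdnd3d3eJl4mauqmczN3MvM3u7d3d3cuYiaqaqqmZmZh3d3d3iJqqqqqpmazMzMvN3u3d3d3dy6mKqqq6qqmZh3iIiIeJmaqZmIiJnMzMy83e7czM3d3Muoq7u7uqmZh3iZmYiJmZqpiIiIiMzMy8zd7dzMzd3dzKiru7uqqZiIiZmYiYiZmZiIiIiIzMu8zN3tzLzM3dzMupq7u7qpmIiZqZiZiJmZmIiIiIjczMzM3tzLu8zd3czLqau7uqmYiZqZmZmImZmIiImYiN3MzM3u3Lu7zMzdzMy6q7u6qZiZmpmamZmZmYiJmZiI3dzM3e3Lu7u7vMzMzMuau7upmZmamaqZmZmpmZqqmIjczMze7cu7u7u7u8y7qqq7qqmZqqqZqpmZqqmZq7qYiNzMzN7ty7u7u7u7u7qru6qqqZqqqqqqmZqrqaqrupiI3MzM3u7cu7u7u7u6qru6qqqaqqqqqqqqq7uqq8zLqYjczMzd7tzLu7u7u7qrvLuqqaq7uqqqqqq8y7u7zMypiN3czN3u7cu7u7u7qrvMu6qqq7u7u7uru8zMvMzN3KmZ7t3N3e7ty7u7u7qru7zLu6q7zMu7u7vMzMzNzd3cupnu3d3d7+3Lu7u7u6u7zMy7u7u8zMzMzMzN3M3d3u26qu7d3d3u7cy7u7u7u7vMzMzLzMzMzM3d3d3czd3u7cy7"/>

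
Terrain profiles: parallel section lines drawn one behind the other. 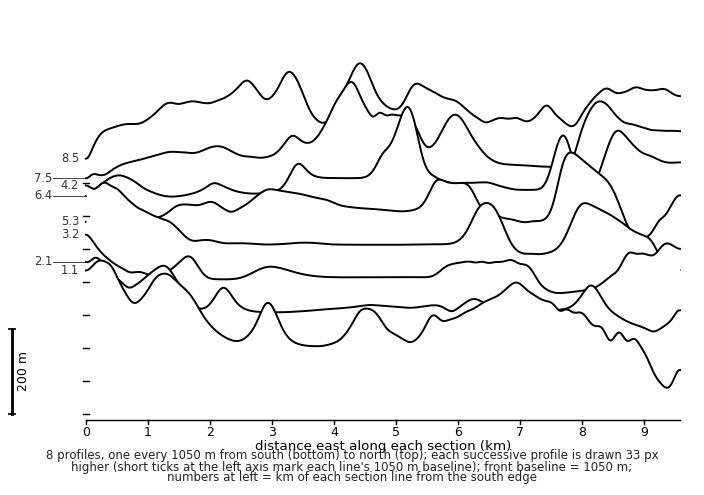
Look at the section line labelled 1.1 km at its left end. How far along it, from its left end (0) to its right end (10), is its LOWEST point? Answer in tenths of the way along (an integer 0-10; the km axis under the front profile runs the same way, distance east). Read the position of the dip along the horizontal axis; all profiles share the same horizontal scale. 10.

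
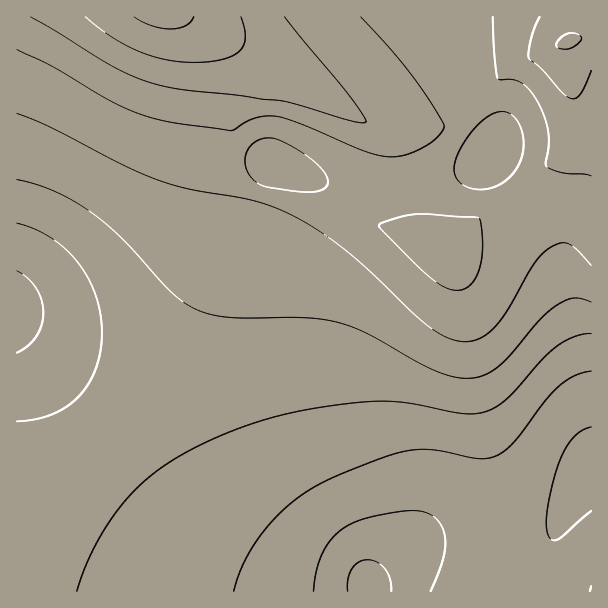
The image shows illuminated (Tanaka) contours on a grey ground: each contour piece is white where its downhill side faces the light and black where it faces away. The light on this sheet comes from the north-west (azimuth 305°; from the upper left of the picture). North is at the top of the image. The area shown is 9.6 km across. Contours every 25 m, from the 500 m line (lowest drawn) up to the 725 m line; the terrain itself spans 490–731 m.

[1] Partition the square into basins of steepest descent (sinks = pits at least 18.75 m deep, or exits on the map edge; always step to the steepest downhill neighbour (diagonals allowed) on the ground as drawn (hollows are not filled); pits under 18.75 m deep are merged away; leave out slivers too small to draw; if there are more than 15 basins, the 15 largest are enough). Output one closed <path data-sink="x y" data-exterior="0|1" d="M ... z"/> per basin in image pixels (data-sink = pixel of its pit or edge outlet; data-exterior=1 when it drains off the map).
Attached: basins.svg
<path data-sink="368 588" data-exterior="0" d="M591 16l-19 1 0 21-6 6 8 57 9 33-7 4-52 52-21 16-35 20-19 6-33 0-7-4-11-54-2-40-4-4-24-8-33-14-66-47-62-35-8-2 23 18 8 14 5 16-1 30-6 29 0 19 4 15 0 11-12 67-9 33-15 39-20 38-16 25-26 32-32 30-24 18-19 12-43 21 1 101 575-1z"/><path data-sink="17 311" data-exterior="1" d="M186 16l-170 1 1 473 42-20 19-12 24-18 32-30 26-32 16-25 20-38 12-30 12-42 12-67 0-11-4-15 0-19 6-29 1-30-5-16-8-14-15-12z"/><path data-sink="492 152" data-exterior="0" d="M572 16l-384 1 81 44 66 47 33 14 24 8 4 4 1 30 12 64 7 4 33 0 19-6 35-20 21-16 52-52 7-4-9-33-8-51 0-6 6-6z"/>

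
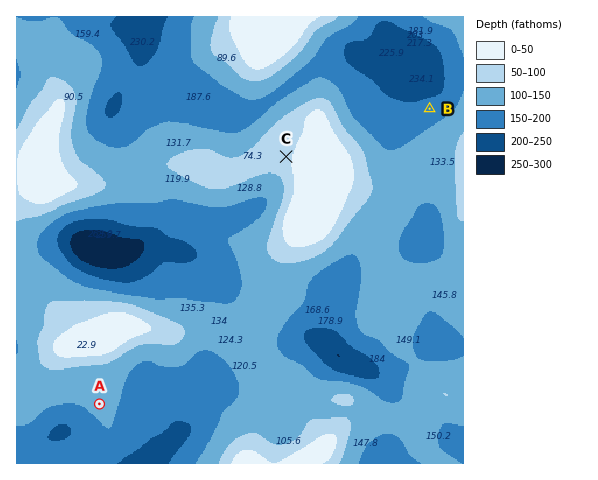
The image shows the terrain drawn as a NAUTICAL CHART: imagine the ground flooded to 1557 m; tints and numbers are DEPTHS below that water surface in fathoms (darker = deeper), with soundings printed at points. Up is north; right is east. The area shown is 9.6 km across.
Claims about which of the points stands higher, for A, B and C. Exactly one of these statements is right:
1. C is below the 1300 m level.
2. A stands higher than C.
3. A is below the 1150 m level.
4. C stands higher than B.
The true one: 4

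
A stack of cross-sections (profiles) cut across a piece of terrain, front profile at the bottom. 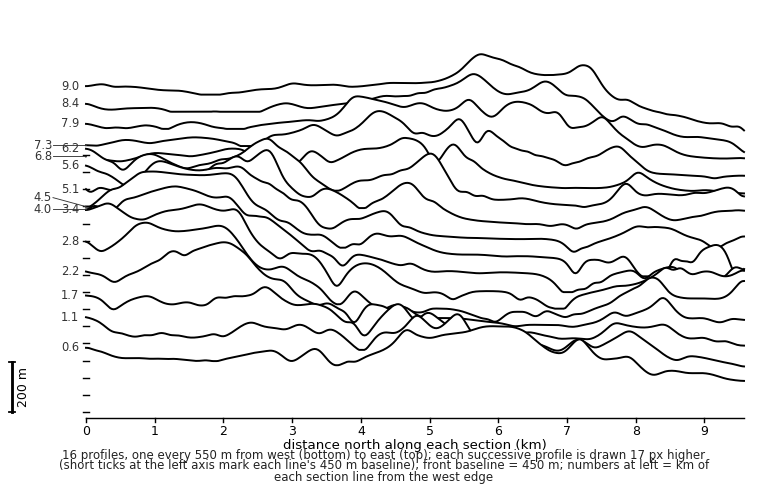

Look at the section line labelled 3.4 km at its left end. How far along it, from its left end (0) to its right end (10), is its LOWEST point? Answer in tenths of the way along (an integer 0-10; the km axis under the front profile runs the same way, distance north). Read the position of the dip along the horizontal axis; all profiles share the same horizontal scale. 7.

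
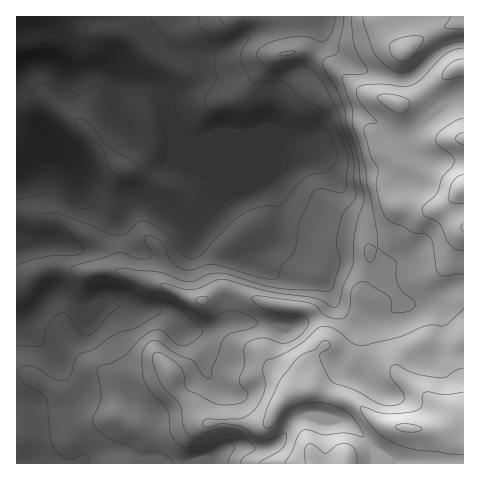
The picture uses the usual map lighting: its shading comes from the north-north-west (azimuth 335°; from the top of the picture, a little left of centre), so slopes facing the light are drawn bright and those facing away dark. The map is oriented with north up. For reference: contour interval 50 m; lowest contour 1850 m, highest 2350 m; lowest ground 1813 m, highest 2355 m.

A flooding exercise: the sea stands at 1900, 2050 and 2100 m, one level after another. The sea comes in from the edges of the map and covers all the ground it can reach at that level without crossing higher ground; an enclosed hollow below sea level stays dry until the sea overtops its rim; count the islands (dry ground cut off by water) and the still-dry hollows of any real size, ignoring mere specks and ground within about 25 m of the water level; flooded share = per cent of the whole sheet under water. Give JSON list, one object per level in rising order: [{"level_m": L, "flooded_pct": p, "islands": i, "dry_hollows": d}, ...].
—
[{"level_m": 1900, "flooded_pct": 12, "islands": 0, "dry_hollows": 0}, {"level_m": 2050, "flooded_pct": 52, "islands": 0, "dry_hollows": 0}, {"level_m": 2100, "flooded_pct": 60, "islands": 0, "dry_hollows": 0}]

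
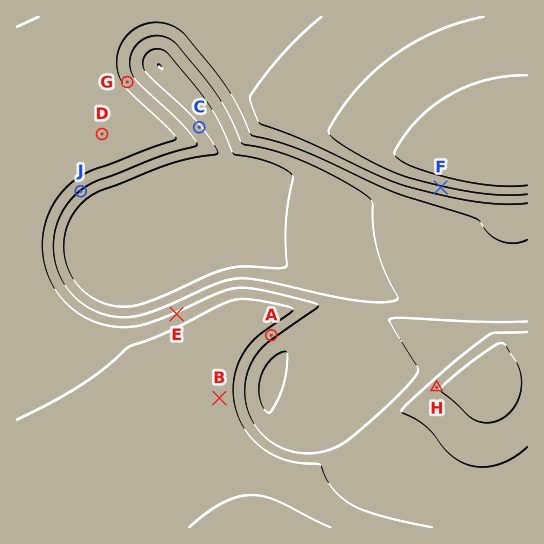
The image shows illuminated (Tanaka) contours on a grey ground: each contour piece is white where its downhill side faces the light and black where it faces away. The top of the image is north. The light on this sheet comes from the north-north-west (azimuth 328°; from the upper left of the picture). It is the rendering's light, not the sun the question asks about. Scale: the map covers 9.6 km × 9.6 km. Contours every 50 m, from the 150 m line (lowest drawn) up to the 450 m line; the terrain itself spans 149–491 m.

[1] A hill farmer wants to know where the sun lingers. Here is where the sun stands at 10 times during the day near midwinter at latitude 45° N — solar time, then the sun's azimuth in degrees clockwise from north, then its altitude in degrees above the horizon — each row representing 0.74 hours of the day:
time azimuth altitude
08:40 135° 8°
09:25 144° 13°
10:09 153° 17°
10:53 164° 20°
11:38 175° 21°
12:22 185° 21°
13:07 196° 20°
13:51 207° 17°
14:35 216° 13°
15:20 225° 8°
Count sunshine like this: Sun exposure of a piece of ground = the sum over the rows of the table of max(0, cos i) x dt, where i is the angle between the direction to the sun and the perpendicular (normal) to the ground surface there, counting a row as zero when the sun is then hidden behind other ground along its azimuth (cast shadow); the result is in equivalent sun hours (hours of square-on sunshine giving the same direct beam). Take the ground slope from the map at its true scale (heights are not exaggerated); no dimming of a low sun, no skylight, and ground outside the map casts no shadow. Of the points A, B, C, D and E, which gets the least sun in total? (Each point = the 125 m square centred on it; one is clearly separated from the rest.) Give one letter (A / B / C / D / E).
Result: E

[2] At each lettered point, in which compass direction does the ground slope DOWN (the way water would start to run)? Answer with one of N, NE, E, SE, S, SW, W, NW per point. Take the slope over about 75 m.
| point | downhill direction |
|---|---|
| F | S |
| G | NE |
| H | NW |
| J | SE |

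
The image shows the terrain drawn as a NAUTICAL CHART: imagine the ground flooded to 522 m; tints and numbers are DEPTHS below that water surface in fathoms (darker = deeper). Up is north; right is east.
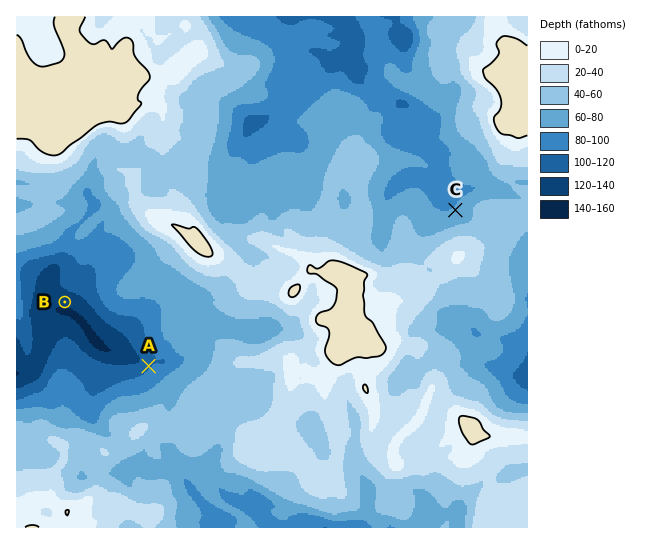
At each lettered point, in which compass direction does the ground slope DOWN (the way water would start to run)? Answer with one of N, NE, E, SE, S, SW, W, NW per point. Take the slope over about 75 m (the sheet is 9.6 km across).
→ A NW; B S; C NW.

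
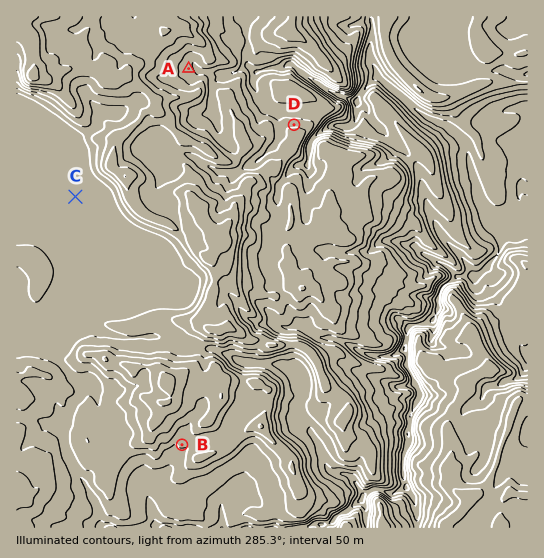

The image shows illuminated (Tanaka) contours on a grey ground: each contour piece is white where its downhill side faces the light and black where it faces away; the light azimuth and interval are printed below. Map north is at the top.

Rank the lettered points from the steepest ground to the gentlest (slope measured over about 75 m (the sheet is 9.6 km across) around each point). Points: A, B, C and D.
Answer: D A B C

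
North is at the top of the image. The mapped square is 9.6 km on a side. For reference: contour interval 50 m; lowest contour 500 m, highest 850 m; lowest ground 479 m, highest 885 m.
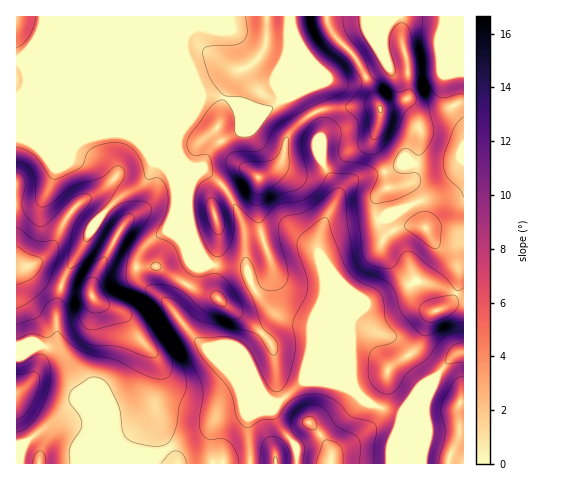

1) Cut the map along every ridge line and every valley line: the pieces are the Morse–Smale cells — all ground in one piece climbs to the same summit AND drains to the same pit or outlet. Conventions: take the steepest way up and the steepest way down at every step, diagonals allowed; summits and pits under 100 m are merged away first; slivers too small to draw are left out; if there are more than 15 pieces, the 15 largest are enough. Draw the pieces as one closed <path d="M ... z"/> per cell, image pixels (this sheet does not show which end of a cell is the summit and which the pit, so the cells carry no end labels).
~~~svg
<path d="M181 16l-165 1 0 186 16 1 7-2 7-8 8-23 18-17 5-10 13-7 18-3 16 0 14 8 18 22-3 1-5 13-7 7-25 15-23 25-30 55-6 24 0 32 2 10 26 40 8 21 22 24-20-19-19-9-48 38-12 4 0 18 447 1 0-112-9 4-19 22-9 4-19-31-9-9-10-6-25-8-12 0 2 56-29-30-13-30-30-7-17-13-10-14-8-22-36-4-7-8-8-15-6-25 0-23 2-11-13-30 0-14 4-12z"/><path d="M463 16l-281 1 0 109-4 12 0 14 13 30-2 11 0 23 6 25 8 15 7 8 36 4 8 22 19 22 18 8 20 4 13 30 29 30-2-56 12 0 25 8 10 6 9 9 19 31 9-4 19-22 10-5z"/><path d="M124 134l-16 0-26 7-5 4-5 9-18 17-8 23-7 8-23 2 1 143 28-1 15 7 10 11-11-18-2-10 0-32 6-24 30-55 23-25 30-19 9-19-17-20z"/><path d="M40 345l-24 3 1 96 5 0 6-3 48-38 19 8-5-7-9-20-17-27-8-6z"/>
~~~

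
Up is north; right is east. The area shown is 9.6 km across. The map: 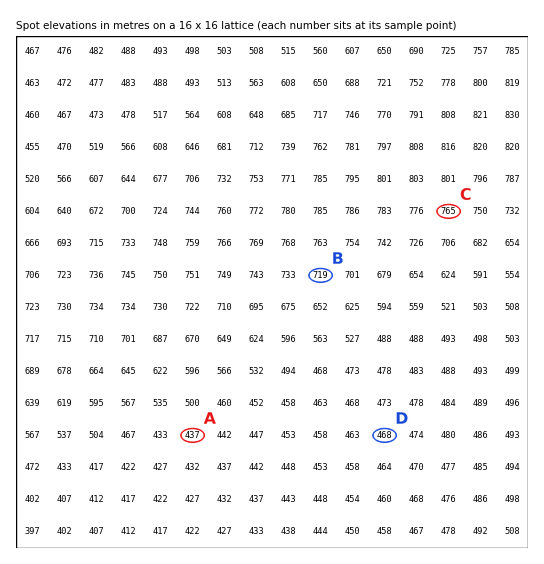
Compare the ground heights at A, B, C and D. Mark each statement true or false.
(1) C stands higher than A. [true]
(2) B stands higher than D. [true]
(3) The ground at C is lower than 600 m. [false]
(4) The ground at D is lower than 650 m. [true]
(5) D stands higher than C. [false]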